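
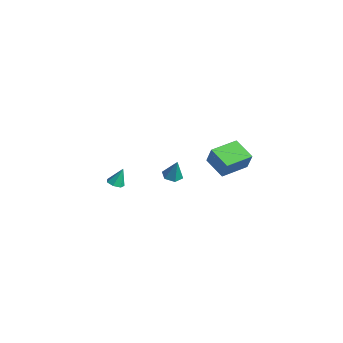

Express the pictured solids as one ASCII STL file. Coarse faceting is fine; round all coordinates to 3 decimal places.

solid 
facet normal -0.291 -0.076 -0.954
outer loop
vertex 2.104 -0.574 -0.398
vertex 1.526 -0.42 -0.234
vertex 1.932 0.022 -0.393
endloop
endfacet
facet normal 0.958 0.276 0.078
outer loop
vertex 2.104 -0.574 -0.398
vertex 1.932 0.022 -0.393
vertex 1.914 -0.32 1.034
endloop
endfacet
facet normal -0.291 -0.076 -0.954
outer loop
vertex 1.932 0.022 -0.393
vertex 1.526 -0.42 -0.234
vertex 1.354 0.175 -0.229
endloop
endfacet
facet normal 0.309 0.924 0.225
outer loop
vertex 1.932 0.022 -0.393
vertex 1.354 0.175 -0.229
vertex 1.914 -0.32 1.034
endloop
endfacet
facet normal -0.291 -0.076 -0.954
outer loop
vertex 1.354 0.175 -0.229
vertex 1.526 -0.42 -0.234
vertex 0.949 -0.266 -0.07
endloop
endfacet
facet normal -0.538 0.676 0.504
outer loop
vertex 1.354 0.175 -0.229
vertex 0.949 -0.266 -0.07
vertex 1.914 -0.32 1.034
endloop
endfacet
facet normal -0.291 -0.074 -0.954
outer loop
vertex 0.949 -0.266 -0.07
vertex 1.526 -0.42 -0.234
vertex 1.121 -0.862 -0.076
endloop
endfacet
facet normal -0.740 -0.220 0.636
outer loop
vertex 0.949 -0.266 -0.07
vertex 1.121 -0.862 -0.076
vertex 1.914 -0.32 1.034
endloop
endfacet
facet normal -0.290 -0.075 -0.954
outer loop
vertex 1.121 -0.862 -0.076
vertex 1.526 -0.42 -0.234
vertex 1.699 -1.015 -0.24
endloop
endfacet
facet normal -0.091 -0.868 0.489
outer loop
vertex 1.121 -0.862 -0.076
vertex 1.699 -1.015 -0.24
vertex 1.914 -0.32 1.034
endloop
endfacet
facet normal -0.291 -0.075 -0.954
outer loop
vertex 1.699 -1.015 -0.24
vertex 1.526 -0.42 -0.234
vertex 2.104 -0.574 -0.398
endloop
endfacet
facet normal 0.756 -0.619 0.210
outer loop
vertex 1.699 -1.015 -0.24
vertex 2.104 -0.574 -0.398
vertex 1.914 -0.32 1.034
endloop
endfacet
facet normal -0.048 -0.403 -0.914
outer loop
vertex 1.888 -4.25 0.344
vertex 1.493 -3.919 0.219
vertex 2.015 -3.848 0.16
endloop
endfacet
facet normal 0.904 -0.094 0.417
outer loop
vertex 1.888 -4.25 0.344
vertex 2.015 -3.848 0.16
vertex 1.547 -3.461 1.261
endloop
endfacet
facet normal -0.049 -0.402 -0.914
outer loop
vertex 2.015 -3.848 0.16
vertex 1.493 -3.919 0.219
vertex 1.749 -3.5 0.021
endloop
endfacet
facet normal 0.769 0.630 0.105
outer loop
vertex 2.015 -3.848 0.16
vertex 1.749 -3.5 0.021
vertex 1.547 -3.461 1.261
endloop
endfacet
facet normal -0.049 -0.402 -0.914
outer loop
vertex 1.749 -3.5 0.021
vertex 1.493 -3.919 0.219
vertex 1.29 -3.467 0.031
endloop
endfacet
facet normal 0.071 0.997 -0.020
outer loop
vertex 1.749 -3.5 0.021
vertex 1.29 -3.467 0.031
vertex 1.547 -3.461 1.261
endloop
endfacet
facet normal -0.046 -0.401 -0.915
outer loop
vertex 1.29 -3.467 0.031
vertex 1.493 -3.919 0.219
vertex 0.984 -3.776 0.182
endloop
endfacet
facet normal -0.670 0.730 0.136
outer loop
vertex 1.29 -3.467 0.031
vertex 0.984 -3.776 0.182
vertex 1.547 -3.461 1.261
endloop
endfacet
facet normal -0.046 -0.402 -0.914
outer loop
vertex 0.984 -3.776 0.182
vertex 1.493 -3.919 0.219
vertex 1.061 -4.192 0.361
endloop
endfacet
facet normal -0.890 0.031 0.455
outer loop
vertex 0.984 -3.776 0.182
vertex 1.061 -4.192 0.361
vertex 1.547 -3.461 1.261
endloop
endfacet
facet normal -0.047 -0.402 -0.915
outer loop
vertex 1.061 -4.192 0.361
vertex 1.493 -3.919 0.219
vertex 1.463 -4.403 0.433
endloop
endfacet
facet normal -0.427 -0.575 0.698
outer loop
vertex 1.061 -4.192 0.361
vertex 1.463 -4.403 0.433
vertex 1.547 -3.461 1.261
endloop
endfacet
facet normal -0.047 -0.401 -0.915
outer loop
vertex 1.463 -4.403 0.433
vertex 1.493 -3.919 0.219
vertex 1.888 -4.25 0.344
endloop
endfacet
facet normal 0.370 -0.632 0.681
outer loop
vertex 1.463 -4.403 0.433
vertex 1.888 -4.25 0.344
vertex 1.547 -3.461 1.261
endloop
endfacet
facet normal -0.909 -0.155 0.387
outer loop
vertex -0.089 2.921 -0.151
vertex -0.366 4.728 -0.079
vertex -0.582 2.892 -1.321
endloop
endfacet
facet normal 0.152 -0.988 -0.039
outer loop
vertex 0.826 3.132 -1.921
vertex -0.089 2.921 -0.151
vertex -0.582 2.892 -1.321
endloop
endfacet
facet normal -0.909 -0.155 0.388
outer loop
vertex -0.582 2.892 -1.321
vertex -0.366 4.728 -0.079
vertex -0.86 4.699 -1.248
endloop
endfacet
facet normal -0.389 -0.023 -0.921
outer loop
vertex -0.86 4.699 -1.248
vertex 0.826 3.132 -1.921
vertex -0.582 2.892 -1.321
endloop
endfacet
facet normal 0.389 0.023 0.921
outer loop
vertex -0.089 2.921 -0.151
vertex 1.042 4.968 -0.679
vertex -0.366 4.728 -0.079
endloop
endfacet
facet normal 0.151 -0.988 -0.039
outer loop
vertex 1.32 3.161 -0.752
vertex -0.089 2.921 -0.151
vertex 0.826 3.132 -1.921
endloop
endfacet
facet normal 0.389 0.023 0.921
outer loop
vertex 1.32 3.161 -0.752
vertex 1.042 4.968 -0.679
vertex -0.089 2.921 -0.151
endloop
endfacet
facet normal -0.152 0.988 0.040
outer loop
vertex -0.366 4.728 -0.079
vertex 1.042 4.968 -0.679
vertex -0.86 4.699 -1.248
endloop
endfacet
facet normal -0.389 -0.023 -0.921
outer loop
vertex 0.549 4.939 -1.849
vertex 0.826 3.132 -1.921
vertex -0.86 4.699 -1.248
endloop
endfacet
facet normal -0.151 0.988 0.039
outer loop
vertex -0.86 4.699 -1.248
vertex 1.042 4.968 -0.679
vertex 0.549 4.939 -1.849
endloop
endfacet
facet normal 0.909 0.155 -0.388
outer loop
vertex 0.549 4.939 -1.849
vertex 1.32 3.161 -0.752
vertex 0.826 3.132 -1.921
endloop
endfacet
facet normal 0.909 0.155 -0.387
outer loop
vertex 1.042 4.968 -0.679
vertex 1.32 3.161 -0.752
vertex 0.549 4.939 -1.849
endloop
endfacet

endsolid


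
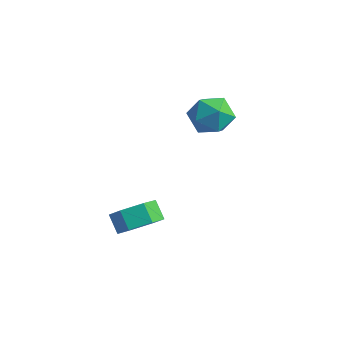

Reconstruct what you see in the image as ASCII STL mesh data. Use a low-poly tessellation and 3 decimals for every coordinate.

solid 
facet normal -0.982 0.093 -0.163
outer loop
vertex 0.918 2.859 2.74
vertex 0.717 2.01 3.467
vertex 0.756 3.081 3.842
endloop
endfacet
facet normal -0.650 0.720 -0.241
outer loop
vertex 0.918 2.859 2.74
vertex 0.756 3.081 3.842
vertex 1.571 3.625 3.268
endloop
endfacet
facet normal -0.154 0.646 -0.747
outer loop
vertex 0.918 2.859 2.74
vertex 1.571 3.625 3.268
vertex 2.035 2.89 2.537
endloop
endfacet
facet normal -0.178 -0.027 -0.984
outer loop
vertex 0.918 2.859 2.74
vertex 2.035 2.89 2.537
vertex 1.508 1.892 2.66
endloop
endfacet
facet normal -0.690 -0.370 -0.622
outer loop
vertex 0.918 2.859 2.74
vertex 1.508 1.892 2.66
vertex 0.717 2.01 3.467
endloop
endfacet
facet normal -0.319 0.871 0.373
outer loop
vertex 1.571 3.625 3.268
vertex 0.756 3.081 3.842
vertex 1.772 3.248 4.32
endloop
endfacet
facet normal -0.855 -0.143 0.498
outer loop
vertex 0.756 3.081 3.842
vertex 0.717 2.01 3.467
vertex 1.245 2.25 4.443
endloop
endfacet
facet normal -0.384 -0.890 -0.246
outer loop
vertex 0.717 2.01 3.467
vertex 1.508 1.892 2.66
vertex 1.709 1.515 3.712
endloop
endfacet
facet normal 0.446 -0.337 -0.829
outer loop
vertex 1.508 1.892 2.66
vertex 2.035 2.89 2.537
vertex 2.524 2.059 3.138
endloop
endfacet
facet normal 0.485 0.751 -0.447
outer loop
vertex 2.035 2.89 2.537
vertex 1.571 3.625 3.268
vertex 2.563 3.13 3.513
endloop
endfacet
facet normal 0.178 0.027 0.984
outer loop
vertex 2.362 2.281 4.24
vertex 1.772 3.248 4.32
vertex 1.245 2.25 4.443
endloop
endfacet
facet normal 0.154 -0.646 0.747
outer loop
vertex 2.362 2.281 4.24
vertex 1.245 2.25 4.443
vertex 1.709 1.515 3.712
endloop
endfacet
facet normal 0.650 -0.720 0.241
outer loop
vertex 2.362 2.281 4.24
vertex 1.709 1.515 3.712
vertex 2.524 2.059 3.138
endloop
endfacet
facet normal 0.982 -0.093 0.163
outer loop
vertex 2.362 2.281 4.24
vertex 2.524 2.059 3.138
vertex 2.563 3.13 3.513
endloop
endfacet
facet normal 0.690 0.370 0.622
outer loop
vertex 2.362 2.281 4.24
vertex 2.563 3.13 3.513
vertex 1.772 3.248 4.32
endloop
endfacet
facet normal -0.446 0.337 0.829
outer loop
vertex 1.245 2.25 4.443
vertex 1.772 3.248 4.32
vertex 0.756 3.081 3.842
endloop
endfacet
facet normal -0.485 -0.751 0.447
outer loop
vertex 1.709 1.515 3.712
vertex 1.245 2.25 4.443
vertex 0.717 2.01 3.467
endloop
endfacet
facet normal 0.319 -0.871 -0.373
outer loop
vertex 2.524 2.059 3.138
vertex 1.709 1.515 3.712
vertex 1.508 1.892 2.66
endloop
endfacet
facet normal 0.855 0.143 -0.498
outer loop
vertex 2.563 3.13 3.513
vertex 2.524 2.059 3.138
vertex 2.035 2.89 2.537
endloop
endfacet
facet normal 0.384 0.890 0.246
outer loop
vertex 1.772 3.248 4.32
vertex 2.563 3.13 3.513
vertex 1.571 3.625 3.268
endloop
endfacet
facet normal 0.676 -0.202 -0.709
outer loop
vertex 2.912 -1.713 -0.196
vertex 2.368 -2.554 -0.475
vertex 2.172 -1.636 -0.923
endloop
endfacet
facet normal 0.194 0.977 -0.094
outer loop
vertex 2.912 -1.713 -0.196
vertex 2.172 -1.636 -0.923
vertex 2.217 -1.505 0.535
endloop
endfacet
facet normal 0.194 0.977 -0.094
outer loop
vertex 2.217 -1.505 0.535
vertex 2.172 -1.636 -0.923
vertex 1.477 -1.428 -0.192
endloop
endfacet
facet normal -0.676 0.202 0.709
outer loop
vertex 2.217 -1.505 0.535
vertex 1.477 -1.428 -0.192
vertex 1.672 -2.346 0.255
endloop
endfacet
facet normal 0.675 -0.202 -0.709
outer loop
vertex 2.172 -1.636 -0.923
vertex 2.368 -2.554 -0.475
vertex 1.628 -2.476 -1.202
endloop
endfacet
facet normal -0.520 0.553 -0.651
outer loop
vertex 2.172 -1.636 -0.923
vertex 1.628 -2.476 -1.202
vertex 1.477 -1.428 -0.192
endloop
endfacet
facet normal -0.520 0.553 -0.651
outer loop
vertex 1.477 -1.428 -0.192
vertex 1.628 -2.476 -1.202
vertex 0.932 -2.269 -0.471
endloop
endfacet
facet normal -0.675 0.202 0.710
outer loop
vertex 1.477 -1.428 -0.192
vertex 0.932 -2.269 -0.471
vertex 1.672 -2.346 0.255
endloop
endfacet
facet normal 0.676 -0.202 -0.709
outer loop
vertex 1.628 -2.476 -1.202
vertex 2.368 -2.554 -0.475
vertex 1.823 -3.395 -0.755
endloop
endfacet
facet normal -0.713 -0.423 -0.559
outer loop
vertex 1.628 -2.476 -1.202
vertex 1.823 -3.395 -0.755
vertex 0.932 -2.269 -0.471
endloop
endfacet
facet normal -0.714 -0.424 -0.558
outer loop
vertex 0.932 -2.269 -0.471
vertex 1.823 -3.395 -0.755
vertex 1.128 -3.187 -0.024
endloop
endfacet
facet normal -0.675 0.201 0.710
outer loop
vertex 0.932 -2.269 -0.471
vertex 1.128 -3.187 -0.024
vertex 1.672 -2.346 0.255
endloop
endfacet
facet normal 0.676 -0.202 -0.709
outer loop
vertex 1.823 -3.395 -0.755
vertex 2.368 -2.554 -0.475
vertex 2.563 -3.472 -0.028
endloop
endfacet
facet normal -0.194 -0.977 0.094
outer loop
vertex 1.823 -3.395 -0.755
vertex 2.563 -3.472 -0.028
vertex 1.128 -3.187 -0.024
endloop
endfacet
facet normal -0.194 -0.977 0.094
outer loop
vertex 1.128 -3.187 -0.024
vertex 2.563 -3.472 -0.028
vertex 1.868 -3.264 0.703
endloop
endfacet
facet normal -0.676 0.202 0.709
outer loop
vertex 1.128 -3.187 -0.024
vertex 1.868 -3.264 0.703
vertex 1.672 -2.346 0.255
endloop
endfacet
facet normal 0.675 -0.202 -0.710
outer loop
vertex 2.563 -3.472 -0.028
vertex 2.368 -2.554 -0.475
vertex 3.108 -2.631 0.251
endloop
endfacet
facet normal 0.520 -0.553 0.651
outer loop
vertex 2.563 -3.472 -0.028
vertex 3.108 -2.631 0.251
vertex 1.868 -3.264 0.703
endloop
endfacet
facet normal 0.520 -0.553 0.651
outer loop
vertex 1.868 -3.264 0.703
vertex 3.108 -2.631 0.251
vertex 2.412 -2.424 0.982
endloop
endfacet
facet normal -0.675 0.202 0.709
outer loop
vertex 1.868 -3.264 0.703
vertex 2.412 -2.424 0.982
vertex 1.672 -2.346 0.255
endloop
endfacet
facet normal 0.675 -0.201 -0.710
outer loop
vertex 3.108 -2.631 0.251
vertex 2.368 -2.554 -0.475
vertex 2.912 -1.713 -0.196
endloop
endfacet
facet normal 0.713 0.424 0.559
outer loop
vertex 3.108 -2.631 0.251
vertex 2.912 -1.713 -0.196
vertex 2.412 -2.424 0.982
endloop
endfacet
facet normal 0.714 0.423 0.558
outer loop
vertex 2.412 -2.424 0.982
vertex 2.912 -1.713 -0.196
vertex 2.217 -1.505 0.535
endloop
endfacet
facet normal -0.676 0.202 0.709
outer loop
vertex 2.412 -2.424 0.982
vertex 2.217 -1.505 0.535
vertex 1.672 -2.346 0.255
endloop
endfacet

endsolid


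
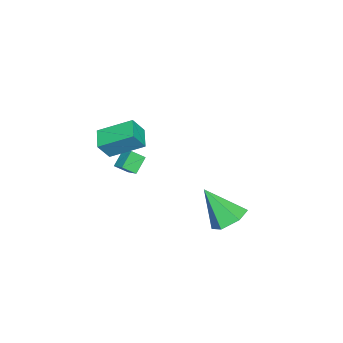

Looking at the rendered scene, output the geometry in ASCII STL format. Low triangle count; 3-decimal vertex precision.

solid 
facet normal 0.083 0.610 -0.788
outer loop
vertex 4.652 4.08 -1.408
vertex 4.08 3.452 -1.955
vertex 3.649 4.196 -1.424
endloop
endfacet
facet normal 0.044 0.499 0.866
outer loop
vertex 4.652 4.08 -1.408
vertex 3.649 4.196 -1.424
vertex 3.9 2.128 -0.245
endloop
endfacet
facet normal 0.083 0.610 -0.788
outer loop
vertex 3.649 4.196 -1.424
vertex 4.08 3.452 -1.955
vertex 3.077 3.568 -1.971
endloop
endfacet
facet normal -0.792 0.227 0.567
outer loop
vertex 3.649 4.196 -1.424
vertex 3.077 3.568 -1.971
vertex 3.9 2.128 -0.245
endloop
endfacet
facet normal 0.083 0.610 -0.788
outer loop
vertex 3.077 3.568 -1.971
vertex 4.08 3.452 -1.955
vertex 3.508 2.824 -2.501
endloop
endfacet
facet normal -0.866 -0.499 -0.004
outer loop
vertex 3.077 3.568 -1.971
vertex 3.508 2.824 -2.501
vertex 3.9 2.128 -0.245
endloop
endfacet
facet normal 0.082 0.610 -0.788
outer loop
vertex 3.508 2.824 -2.501
vertex 4.08 3.452 -1.955
vertex 4.512 2.709 -2.485
endloop
endfacet
facet normal -0.105 -0.955 -0.276
outer loop
vertex 3.508 2.824 -2.501
vertex 4.512 2.709 -2.485
vertex 3.9 2.128 -0.245
endloop
endfacet
facet normal 0.083 0.610 -0.788
outer loop
vertex 4.512 2.709 -2.485
vertex 4.08 3.452 -1.955
vertex 5.083 3.337 -1.938
endloop
endfacet
facet normal 0.730 -0.683 0.022
outer loop
vertex 4.512 2.709 -2.485
vertex 5.083 3.337 -1.938
vertex 3.9 2.128 -0.245
endloop
endfacet
facet normal 0.083 0.610 -0.788
outer loop
vertex 5.083 3.337 -1.938
vertex 4.08 3.452 -1.955
vertex 4.652 4.08 -1.408
endloop
endfacet
facet normal 0.804 0.043 0.593
outer loop
vertex 5.083 3.337 -1.938
vertex 4.652 4.08 -1.408
vertex 3.9 2.128 -0.245
endloop
endfacet
facet normal -0.437 0.349 -0.829
outer loop
vertex 1.619 -3.395 0.436
vertex 1.279 -1.686 1.335
vertex 2.669 -2.985 0.055
endloop
endfacet
facet normal 0.174 -0.871 -0.459
outer loop
vertex 3.181 -3.394 1.025
vertex 1.619 -3.395 0.436
vertex 2.669 -2.985 0.055
endloop
endfacet
facet normal -0.437 0.349 -0.829
outer loop
vertex 2.669 -2.985 0.055
vertex 1.279 -1.686 1.335
vertex 2.329 -1.277 0.954
endloop
endfacet
facet normal 0.882 0.344 -0.321
outer loop
vertex 2.329 -1.277 0.954
vertex 3.181 -3.394 1.025
vertex 2.669 -2.985 0.055
endloop
endfacet
facet normal -0.882 -0.344 0.321
outer loop
vertex 1.619 -3.395 0.436
vertex 1.791 -2.095 2.305
vertex 1.279 -1.686 1.335
endloop
endfacet
facet normal 0.173 -0.872 -0.458
outer loop
vertex 2.131 -3.803 1.406
vertex 1.619 -3.395 0.436
vertex 3.181 -3.394 1.025
endloop
endfacet
facet normal -0.882 -0.344 0.321
outer loop
vertex 2.131 -3.803 1.406
vertex 1.791 -2.095 2.305
vertex 1.619 -3.395 0.436
endloop
endfacet
facet normal -0.173 0.872 0.459
outer loop
vertex 1.279 -1.686 1.335
vertex 1.791 -2.095 2.305
vertex 2.329 -1.277 0.954
endloop
endfacet
facet normal 0.882 0.344 -0.321
outer loop
vertex 2.841 -1.685 1.924
vertex 3.181 -3.394 1.025
vertex 2.329 -1.277 0.954
endloop
endfacet
facet normal -0.174 0.872 0.458
outer loop
vertex 2.329 -1.277 0.954
vertex 1.791 -2.095 2.305
vertex 2.841 -1.685 1.924
endloop
endfacet
facet normal 0.437 -0.349 0.829
outer loop
vertex 2.841 -1.685 1.924
vertex 2.131 -3.803 1.406
vertex 3.181 -3.394 1.025
endloop
endfacet
facet normal 0.437 -0.349 0.829
outer loop
vertex 1.791 -2.095 2.305
vertex 2.131 -3.803 1.406
vertex 2.841 -1.685 1.924
endloop
endfacet
facet normal -0.579 -0.685 -0.442
outer loop
vertex 0.348 -3.627 -2.392
vertex -0.449 -3.413 -1.679
vertex 0.027 -3.003 -2.939
endloop
endfacet
facet normal 0.731 -0.197 -0.654
outer loop
vertex 0.549 -2.387 -2.541
vertex 0.348 -3.627 -2.392
vertex 0.027 -3.003 -2.939
endloop
endfacet
facet normal -0.579 -0.685 -0.442
outer loop
vertex 0.027 -3.003 -2.939
vertex -0.449 -3.413 -1.679
vertex -0.77 -2.789 -2.226
endloop
endfacet
facet normal -0.361 0.702 -0.614
outer loop
vertex -0.77 -2.789 -2.226
vertex 0.549 -2.387 -2.541
vertex 0.027 -3.003 -2.939
endloop
endfacet
facet normal 0.361 -0.702 0.614
outer loop
vertex 0.348 -3.627 -2.392
vertex 0.073 -2.797 -1.281
vertex -0.449 -3.413 -1.679
endloop
endfacet
facet normal 0.731 -0.197 -0.654
outer loop
vertex 0.87 -3.011 -1.994
vertex 0.348 -3.627 -2.392
vertex 0.549 -2.387 -2.541
endloop
endfacet
facet normal 0.361 -0.702 0.614
outer loop
vertex 0.87 -3.011 -1.994
vertex 0.073 -2.797 -1.281
vertex 0.348 -3.627 -2.392
endloop
endfacet
facet normal -0.731 0.197 0.654
outer loop
vertex -0.449 -3.413 -1.679
vertex 0.073 -2.797 -1.281
vertex -0.77 -2.789 -2.226
endloop
endfacet
facet normal -0.361 0.702 -0.614
outer loop
vertex -0.248 -2.173 -1.828
vertex 0.549 -2.387 -2.541
vertex -0.77 -2.789 -2.226
endloop
endfacet
facet normal -0.731 0.197 0.654
outer loop
vertex -0.77 -2.789 -2.226
vertex 0.073 -2.797 -1.281
vertex -0.248 -2.173 -1.828
endloop
endfacet
facet normal 0.579 0.685 0.442
outer loop
vertex -0.248 -2.173 -1.828
vertex 0.87 -3.011 -1.994
vertex 0.549 -2.387 -2.541
endloop
endfacet
facet normal 0.579 0.685 0.442
outer loop
vertex 0.073 -2.797 -1.281
vertex 0.87 -3.011 -1.994
vertex -0.248 -2.173 -1.828
endloop
endfacet

endsolid


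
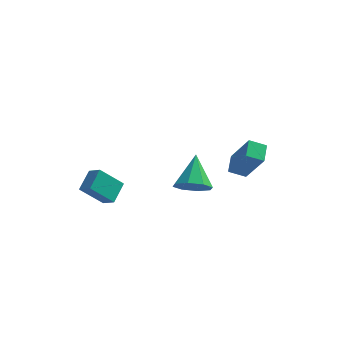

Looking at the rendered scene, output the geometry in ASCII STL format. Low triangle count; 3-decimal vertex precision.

solid 
facet normal -0.755 0.444 -0.483
outer loop
vertex -3.537 -2.894 0.954
vertex -3.327 -1.818 1.615
vertex -2.495 -2.384 -0.206
endloop
endfacet
facet normal -0.164 -0.840 -0.517
outer loop
vertex -1.853 -2.762 0.205
vertex -3.537 -2.894 0.954
vertex -2.495 -2.384 -0.206
endloop
endfacet
facet normal -0.754 0.445 -0.483
outer loop
vertex -2.495 -2.384 -0.206
vertex -3.327 -1.818 1.615
vertex -2.285 -1.309 0.456
endloop
endfacet
facet normal 0.636 0.311 -0.707
outer loop
vertex -2.285 -1.309 0.456
vertex -1.853 -2.762 0.205
vertex -2.495 -2.384 -0.206
endloop
endfacet
facet normal -0.635 -0.310 0.707
outer loop
vertex -3.537 -2.894 0.954
vertex -2.685 -2.196 2.026
vertex -3.327 -1.818 1.615
endloop
endfacet
facet normal -0.164 -0.841 -0.516
outer loop
vertex -2.895 -3.271 1.364
vertex -3.537 -2.894 0.954
vertex -1.853 -2.762 0.205
endloop
endfacet
facet normal -0.635 -0.312 0.707
outer loop
vertex -2.895 -3.271 1.364
vertex -2.685 -2.196 2.026
vertex -3.537 -2.894 0.954
endloop
endfacet
facet normal 0.164 0.840 0.517
outer loop
vertex -3.327 -1.818 1.615
vertex -2.685 -2.196 2.026
vertex -2.285 -1.309 0.456
endloop
endfacet
facet normal 0.634 0.311 -0.708
outer loop
vertex -1.643 -1.686 0.866
vertex -1.853 -2.762 0.205
vertex -2.285 -1.309 0.456
endloop
endfacet
facet normal 0.164 0.840 0.517
outer loop
vertex -2.285 -1.309 0.456
vertex -2.685 -2.196 2.026
vertex -1.643 -1.686 0.866
endloop
endfacet
facet normal 0.754 -0.444 0.483
outer loop
vertex -1.643 -1.686 0.866
vertex -2.895 -3.271 1.364
vertex -1.853 -2.762 0.205
endloop
endfacet
facet normal 0.755 -0.445 0.482
outer loop
vertex -2.685 -2.196 2.026
vertex -2.895 -3.271 1.364
vertex -1.643 -1.686 0.866
endloop
endfacet
facet normal -0.473 0.335 -0.815
outer loop
vertex 2.689 3.045 0.486
vertex 3.551 3.283 0.084
vertex 2.758 2.007 0.019
endloop
endfacet
facet normal -0.879 -0.243 0.410
outer loop
vertex 3.789 1.277 1.796
vertex 2.689 3.045 0.486
vertex 2.758 2.007 0.019
endloop
endfacet
facet normal -0.473 0.335 -0.815
outer loop
vertex 2.758 2.007 0.019
vertex 3.551 3.283 0.084
vertex 3.62 2.245 -0.383
endloop
endfacet
facet normal 0.061 -0.910 -0.409
outer loop
vertex 3.62 2.245 -0.383
vertex 3.789 1.277 1.796
vertex 2.758 2.007 0.019
endloop
endfacet
facet normal -0.061 0.910 0.409
outer loop
vertex 2.689 3.045 0.486
vertex 4.582 2.553 1.861
vertex 3.551 3.283 0.084
endloop
endfacet
facet normal -0.879 -0.243 0.410
outer loop
vertex 3.72 2.315 2.263
vertex 2.689 3.045 0.486
vertex 3.789 1.277 1.796
endloop
endfacet
facet normal -0.061 0.910 0.409
outer loop
vertex 3.72 2.315 2.263
vertex 4.582 2.553 1.861
vertex 2.689 3.045 0.486
endloop
endfacet
facet normal 0.879 0.243 -0.410
outer loop
vertex 3.551 3.283 0.084
vertex 4.582 2.553 1.861
vertex 3.62 2.245 -0.383
endloop
endfacet
facet normal 0.061 -0.910 -0.409
outer loop
vertex 4.651 1.515 1.394
vertex 3.789 1.277 1.796
vertex 3.62 2.245 -0.383
endloop
endfacet
facet normal 0.879 0.243 -0.410
outer loop
vertex 3.62 2.245 -0.383
vertex 4.582 2.553 1.861
vertex 4.651 1.515 1.394
endloop
endfacet
facet normal 0.473 -0.335 0.815
outer loop
vertex 4.651 1.515 1.394
vertex 3.72 2.315 2.263
vertex 3.789 1.277 1.796
endloop
endfacet
facet normal 0.473 -0.335 0.815
outer loop
vertex 4.582 2.553 1.861
vertex 3.72 2.315 2.263
vertex 4.651 1.515 1.394
endloop
endfacet
facet normal 0.081 -0.725 -0.684
outer loop
vertex 2.553 -2.929 2.237
vertex 1.93 -2.448 1.653
vertex 2.902 -2.454 1.774
endloop
endfacet
facet normal 0.768 0.057 0.638
outer loop
vertex 2.553 -2.929 2.237
vertex 2.902 -2.454 1.774
vertex 1.77 -1.012 3.007
endloop
endfacet
facet normal 0.081 -0.725 -0.684
outer loop
vertex 2.902 -2.454 1.774
vertex 1.93 -2.448 1.653
vertex 2.682 -1.975 1.24
endloop
endfacet
facet normal 0.833 0.536 0.138
outer loop
vertex 2.902 -2.454 1.774
vertex 2.682 -1.975 1.24
vertex 1.77 -1.012 3.007
endloop
endfacet
facet normal 0.081 -0.726 -0.683
outer loop
vertex 2.682 -1.975 1.24
vertex 1.93 -2.448 1.653
vertex 2.021 -1.774 0.948
endloop
endfacet
facet normal 0.390 0.878 -0.277
outer loop
vertex 2.682 -1.975 1.24
vertex 2.021 -1.774 0.948
vertex 1.77 -1.012 3.007
endloop
endfacet
facet normal 0.079 -0.726 -0.683
outer loop
vertex 2.021 -1.774 0.948
vertex 1.93 -2.448 1.653
vertex 1.306 -1.967 1.07
endloop
endfacet
facet normal -0.300 0.882 -0.363
outer loop
vertex 2.021 -1.774 0.948
vertex 1.306 -1.967 1.07
vertex 1.77 -1.012 3.007
endloop
endfacet
facet normal 0.081 -0.725 -0.684
outer loop
vertex 1.306 -1.967 1.07
vertex 1.93 -2.448 1.653
vertex 0.957 -2.443 1.533
endloop
endfacet
facet normal -0.835 0.545 -0.069
outer loop
vertex 1.306 -1.967 1.07
vertex 0.957 -2.443 1.533
vertex 1.77 -1.012 3.007
endloop
endfacet
facet normal 0.081 -0.726 -0.683
outer loop
vertex 0.957 -2.443 1.533
vertex 1.93 -2.448 1.653
vertex 1.178 -2.921 2.067
endloop
endfacet
facet normal -0.900 0.066 0.432
outer loop
vertex 0.957 -2.443 1.533
vertex 1.178 -2.921 2.067
vertex 1.77 -1.012 3.007
endloop
endfacet
facet normal 0.080 -0.725 -0.684
outer loop
vertex 1.178 -2.921 2.067
vertex 1.93 -2.448 1.653
vertex 1.839 -3.123 2.358
endloop
endfacet
facet normal -0.457 -0.275 0.846
outer loop
vertex 1.178 -2.921 2.067
vertex 1.839 -3.123 2.358
vertex 1.77 -1.012 3.007
endloop
endfacet
facet normal 0.081 -0.725 -0.684
outer loop
vertex 1.839 -3.123 2.358
vertex 1.93 -2.448 1.653
vertex 2.553 -2.929 2.237
endloop
endfacet
facet normal 0.234 -0.279 0.932
outer loop
vertex 1.839 -3.123 2.358
vertex 2.553 -2.929 2.237
vertex 1.77 -1.012 3.007
endloop
endfacet

endsolid


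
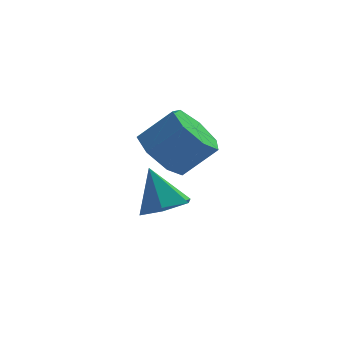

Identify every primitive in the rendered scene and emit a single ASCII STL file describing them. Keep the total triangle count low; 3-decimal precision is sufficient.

solid 
facet normal 0.245 -0.431 -0.869
outer loop
vertex 4.148 -2.169 -3.722
vertex 3.32 -2.486 -3.798
vertex 3.524 -1.688 -4.136
endloop
endfacet
facet normal 0.493 0.839 0.232
outer loop
vertex 4.148 -2.169 -3.722
vertex 3.524 -1.688 -4.136
vertex 2.94 -1.814 -2.442
endloop
endfacet
facet normal 0.244 -0.430 -0.869
outer loop
vertex 3.524 -1.688 -4.136
vertex 3.32 -2.486 -3.798
vertex 2.696 -2.005 -4.211
endloop
endfacet
facet normal -0.353 0.934 -0.052
outer loop
vertex 3.524 -1.688 -4.136
vertex 2.696 -2.005 -4.211
vertex 2.94 -1.814 -2.442
endloop
endfacet
facet normal 0.243 -0.431 -0.869
outer loop
vertex 2.696 -2.005 -4.211
vertex 3.32 -2.486 -3.798
vertex 2.492 -2.802 -3.873
endloop
endfacet
facet normal -0.953 0.286 0.100
outer loop
vertex 2.696 -2.005 -4.211
vertex 2.492 -2.802 -3.873
vertex 2.94 -1.814 -2.442
endloop
endfacet
facet normal 0.243 -0.431 -0.869
outer loop
vertex 2.492 -2.802 -3.873
vertex 3.32 -2.486 -3.798
vertex 3.116 -3.283 -3.46
endloop
endfacet
facet normal -0.708 -0.457 0.538
outer loop
vertex 2.492 -2.802 -3.873
vertex 3.116 -3.283 -3.46
vertex 2.94 -1.814 -2.442
endloop
endfacet
facet normal 0.243 -0.431 -0.869
outer loop
vertex 3.116 -3.283 -3.46
vertex 3.32 -2.486 -3.798
vertex 3.944 -2.967 -3.385
endloop
endfacet
facet normal 0.137 -0.553 0.822
outer loop
vertex 3.116 -3.283 -3.46
vertex 3.944 -2.967 -3.385
vertex 2.94 -1.814 -2.442
endloop
endfacet
facet normal 0.244 -0.430 -0.869
outer loop
vertex 3.944 -2.967 -3.385
vertex 3.32 -2.486 -3.798
vertex 4.148 -2.169 -3.722
endloop
endfacet
facet normal 0.737 0.094 0.669
outer loop
vertex 3.944 -2.967 -3.385
vertex 4.148 -2.169 -3.722
vertex 2.94 -1.814 -2.442
endloop
endfacet
facet normal -0.730 0.023 -0.683
outer loop
vertex 3.58 -3.92 -1.583
vertex 3.035 -3.353 -0.982
vertex 3.688 -3.072 -1.67
endloop
endfacet
facet normal 0.672 -0.160 -0.723
outer loop
vertex 3.58 -3.92 -1.583
vertex 3.688 -3.072 -1.67
vertex 4.63 -3.954 -0.6
endloop
endfacet
facet normal 0.671 -0.161 -0.723
outer loop
vertex 4.63 -3.954 -0.6
vertex 3.688 -3.072 -1.67
vertex 4.739 -3.106 -0.687
endloop
endfacet
facet normal 0.730 -0.024 0.683
outer loop
vertex 4.63 -3.954 -0.6
vertex 4.739 -3.106 -0.687
vertex 4.085 -3.387 0.002
endloop
endfacet
facet normal -0.730 0.023 -0.683
outer loop
vertex 3.688 -3.072 -1.67
vertex 3.035 -3.353 -0.982
vertex 3.305 -2.436 -1.239
endloop
endfacet
facet normal 0.518 0.671 -0.530
outer loop
vertex 3.688 -3.072 -1.67
vertex 3.305 -2.436 -1.239
vertex 4.739 -3.106 -0.687
endloop
endfacet
facet normal 0.518 0.672 -0.529
outer loop
vertex 4.739 -3.106 -0.687
vertex 3.305 -2.436 -1.239
vertex 4.355 -2.47 -0.255
endloop
endfacet
facet normal 0.730 -0.023 0.683
outer loop
vertex 4.739 -3.106 -0.687
vertex 4.355 -2.47 -0.255
vertex 4.085 -3.387 0.002
endloop
endfacet
facet normal -0.730 0.023 -0.683
outer loop
vertex 3.305 -2.436 -1.239
vertex 3.035 -3.353 -0.982
vertex 2.718 -2.49 -0.614
endloop
endfacet
facet normal -0.026 0.998 0.062
outer loop
vertex 3.305 -2.436 -1.239
vertex 2.718 -2.49 -0.614
vertex 4.355 -2.47 -0.255
endloop
endfacet
facet normal -0.026 0.998 0.062
outer loop
vertex 4.355 -2.47 -0.255
vertex 2.718 -2.49 -0.614
vertex 3.769 -2.524 0.37
endloop
endfacet
facet normal 0.730 -0.024 0.683
outer loop
vertex 4.355 -2.47 -0.255
vertex 3.769 -2.524 0.37
vertex 4.085 -3.387 0.002
endloop
endfacet
facet normal -0.729 0.024 -0.684
outer loop
vertex 2.718 -2.49 -0.614
vertex 3.035 -3.353 -0.982
vertex 2.369 -3.195 -0.266
endloop
endfacet
facet normal -0.550 0.572 0.608
outer loop
vertex 2.718 -2.49 -0.614
vertex 2.369 -3.195 -0.266
vertex 3.769 -2.524 0.37
endloop
endfacet
facet normal -0.550 0.573 0.607
outer loop
vertex 3.769 -2.524 0.37
vertex 2.369 -3.195 -0.266
vertex 3.42 -3.228 0.718
endloop
endfacet
facet normal 0.730 -0.024 0.683
outer loop
vertex 3.769 -2.524 0.37
vertex 3.42 -3.228 0.718
vertex 4.085 -3.387 0.002
endloop
endfacet
facet normal -0.729 0.023 -0.684
outer loop
vertex 2.369 -3.195 -0.266
vertex 3.035 -3.353 -0.982
vertex 2.522 -4.018 -0.457
endloop
endfacet
facet normal -0.660 -0.284 0.695
outer loop
vertex 2.369 -3.195 -0.266
vertex 2.522 -4.018 -0.457
vertex 3.42 -3.228 0.718
endloop
endfacet
facet normal -0.660 -0.284 0.695
outer loop
vertex 3.42 -3.228 0.718
vertex 2.522 -4.018 -0.457
vertex 3.573 -4.052 0.527
endloop
endfacet
facet normal 0.730 -0.023 0.683
outer loop
vertex 3.42 -3.228 0.718
vertex 3.573 -4.052 0.527
vertex 4.085 -3.387 0.002
endloop
endfacet
facet normal -0.730 0.024 -0.683
outer loop
vertex 2.522 -4.018 -0.457
vertex 3.035 -3.353 -0.982
vertex 3.061 -4.341 -1.044
endloop
endfacet
facet normal -0.273 -0.926 0.259
outer loop
vertex 2.522 -4.018 -0.457
vertex 3.061 -4.341 -1.044
vertex 3.573 -4.052 0.527
endloop
endfacet
facet normal -0.273 -0.926 0.259
outer loop
vertex 3.573 -4.052 0.527
vertex 3.061 -4.341 -1.044
vertex 4.111 -4.375 -0.06
endloop
endfacet
facet normal 0.730 -0.024 0.683
outer loop
vertex 3.573 -4.052 0.527
vertex 4.111 -4.375 -0.06
vertex 4.085 -3.387 0.002
endloop
endfacet
facet normal -0.729 0.024 -0.684
outer loop
vertex 3.061 -4.341 -1.044
vertex 3.035 -3.353 -0.982
vertex 3.58 -3.92 -1.583
endloop
endfacet
facet normal 0.320 -0.871 -0.372
outer loop
vertex 3.061 -4.341 -1.044
vertex 3.58 -3.92 -1.583
vertex 4.111 -4.375 -0.06
endloop
endfacet
facet normal 0.320 -0.871 -0.372
outer loop
vertex 4.111 -4.375 -0.06
vertex 3.58 -3.92 -1.583
vertex 4.63 -3.954 -0.6
endloop
endfacet
facet normal 0.730 -0.024 0.683
outer loop
vertex 4.111 -4.375 -0.06
vertex 4.63 -3.954 -0.6
vertex 4.085 -3.387 0.002
endloop
endfacet

endsolid


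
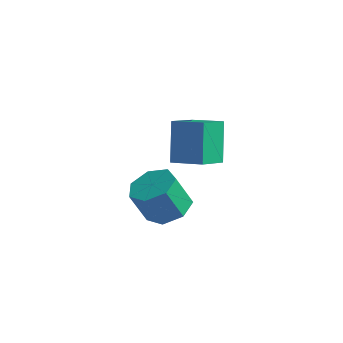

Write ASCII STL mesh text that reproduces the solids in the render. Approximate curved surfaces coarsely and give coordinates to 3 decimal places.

solid 
facet normal 0.322 0.258 -0.911
outer loop
vertex -0.036 3.453 -2.788
vertex -0.871 2.965 -3.221
vertex -0.785 3.973 -2.905
endloop
endfacet
facet normal 0.483 0.783 0.392
outer loop
vertex -0.036 3.453 -2.788
vertex -0.785 3.973 -2.905
vertex -0.574 3.023 -1.266
endloop
endfacet
facet normal 0.482 0.783 0.392
outer loop
vertex -0.574 3.023 -1.266
vertex -0.785 3.973 -2.905
vertex -1.323 3.543 -1.384
endloop
endfacet
facet normal -0.322 -0.257 0.911
outer loop
vertex -0.574 3.023 -1.266
vertex -1.323 3.543 -1.384
vertex -1.409 2.535 -1.699
endloop
endfacet
facet normal 0.322 0.258 -0.911
outer loop
vertex -0.785 3.973 -2.905
vertex -0.871 2.965 -3.221
vertex -1.6 3.734 -3.261
endloop
endfacet
facet normal -0.336 0.931 0.144
outer loop
vertex -0.785 3.973 -2.905
vertex -1.6 3.734 -3.261
vertex -1.323 3.543 -1.384
endloop
endfacet
facet normal -0.336 0.931 0.144
outer loop
vertex -1.323 3.543 -1.384
vertex -1.6 3.734 -3.261
vertex -2.137 3.304 -1.739
endloop
endfacet
facet normal -0.322 -0.257 0.911
outer loop
vertex -1.323 3.543 -1.384
vertex -2.137 3.304 -1.739
vertex -1.409 2.535 -1.699
endloop
endfacet
facet normal 0.322 0.258 -0.911
outer loop
vertex -1.6 3.734 -3.261
vertex -0.871 2.965 -3.221
vertex -1.865 2.916 -3.586
endloop
endfacet
facet normal -0.902 0.376 -0.212
outer loop
vertex -1.6 3.734 -3.261
vertex -1.865 2.916 -3.586
vertex -2.137 3.304 -1.739
endloop
endfacet
facet normal -0.901 0.377 -0.212
outer loop
vertex -2.137 3.304 -1.739
vertex -1.865 2.916 -3.586
vertex -2.403 2.486 -2.064
endloop
endfacet
facet normal -0.322 -0.257 0.911
outer loop
vertex -2.137 3.304 -1.739
vertex -2.403 2.486 -2.064
vertex -1.409 2.535 -1.699
endloop
endfacet
facet normal 0.322 0.257 -0.911
outer loop
vertex -1.865 2.916 -3.586
vertex -0.871 2.965 -3.221
vertex -1.382 2.135 -3.636
endloop
endfacet
facet normal -0.788 -0.461 -0.409
outer loop
vertex -1.865 2.916 -3.586
vertex -1.382 2.135 -3.636
vertex -2.403 2.486 -2.064
endloop
endfacet
facet normal -0.788 -0.460 -0.409
outer loop
vertex -2.403 2.486 -2.064
vertex -1.382 2.135 -3.636
vertex -1.92 1.704 -2.115
endloop
endfacet
facet normal -0.322 -0.258 0.911
outer loop
vertex -2.403 2.486 -2.064
vertex -1.92 1.704 -2.115
vertex -1.409 2.535 -1.699
endloop
endfacet
facet normal 0.322 0.258 -0.911
outer loop
vertex -1.382 2.135 -3.636
vertex -0.871 2.965 -3.221
vertex -0.515 1.979 -3.374
endloop
endfacet
facet normal -0.081 -0.951 -0.298
outer loop
vertex -1.382 2.135 -3.636
vertex -0.515 1.979 -3.374
vertex -1.92 1.704 -2.115
endloop
endfacet
facet normal -0.081 -0.951 -0.298
outer loop
vertex -1.92 1.704 -2.115
vertex -0.515 1.979 -3.374
vertex -1.052 1.548 -1.852
endloop
endfacet
facet normal -0.322 -0.258 0.911
outer loop
vertex -1.92 1.704 -2.115
vertex -1.052 1.548 -1.852
vertex -1.409 2.535 -1.699
endloop
endfacet
facet normal 0.322 0.258 -0.911
outer loop
vertex -0.515 1.979 -3.374
vertex -0.871 2.965 -3.221
vertex 0.085 2.566 -2.996
endloop
endfacet
facet normal 0.687 -0.726 0.037
outer loop
vertex -0.515 1.979 -3.374
vertex 0.085 2.566 -2.996
vertex -1.052 1.548 -1.852
endloop
endfacet
facet normal 0.687 -0.725 0.038
outer loop
vertex -1.052 1.548 -1.852
vertex 0.085 2.566 -2.996
vertex -0.453 2.135 -1.475
endloop
endfacet
facet normal -0.321 -0.257 0.911
outer loop
vertex -1.052 1.548 -1.852
vertex -0.453 2.135 -1.475
vertex -1.409 2.535 -1.699
endloop
endfacet
facet normal 0.322 0.258 -0.911
outer loop
vertex 0.085 2.566 -2.996
vertex -0.871 2.965 -3.221
vertex -0.036 3.453 -2.788
endloop
endfacet
facet normal 0.937 0.047 0.345
outer loop
vertex 0.085 2.566 -2.996
vertex -0.036 3.453 -2.788
vertex -0.453 2.135 -1.475
endloop
endfacet
facet normal 0.938 0.047 0.345
outer loop
vertex -0.453 2.135 -1.475
vertex -0.036 3.453 -2.788
vertex -0.574 3.023 -1.266
endloop
endfacet
facet normal -0.322 -0.258 0.911
outer loop
vertex -0.453 2.135 -1.475
vertex -0.574 3.023 -1.266
vertex -1.409 2.535 -1.699
endloop
endfacet
facet normal -0.953 -0.106 -0.285
outer loop
vertex -0.521 2.624 2.56
vertex -0.443 3.961 1.801
vertex 0.061 1.685 0.965
endloop
endfacet
facet normal -0.051 -0.869 0.493
outer loop
vertex 1.443 1.839 1.379
vertex -0.521 2.624 2.56
vertex 0.061 1.685 0.965
endloop
endfacet
facet normal -0.953 -0.106 -0.285
outer loop
vertex 0.061 1.685 0.965
vertex -0.443 3.961 1.801
vertex 0.139 3.023 0.206
endloop
endfacet
facet normal 0.300 -0.484 -0.822
outer loop
vertex 0.139 3.023 0.206
vertex 1.443 1.839 1.379
vertex 0.061 1.685 0.965
endloop
endfacet
facet normal -0.300 0.484 0.822
outer loop
vertex -0.521 2.624 2.56
vertex 0.939 4.115 2.215
vertex -0.443 3.961 1.801
endloop
endfacet
facet normal -0.051 -0.869 0.492
outer loop
vertex 0.861 2.777 2.974
vertex -0.521 2.624 2.56
vertex 1.443 1.839 1.379
endloop
endfacet
facet normal -0.300 0.484 0.822
outer loop
vertex 0.861 2.777 2.974
vertex 0.939 4.115 2.215
vertex -0.521 2.624 2.56
endloop
endfacet
facet normal 0.051 0.869 -0.492
outer loop
vertex -0.443 3.961 1.801
vertex 0.939 4.115 2.215
vertex 0.139 3.023 0.206
endloop
endfacet
facet normal 0.300 -0.484 -0.822
outer loop
vertex 1.521 3.176 0.62
vertex 1.443 1.839 1.379
vertex 0.139 3.023 0.206
endloop
endfacet
facet normal 0.051 0.869 -0.493
outer loop
vertex 0.139 3.023 0.206
vertex 0.939 4.115 2.215
vertex 1.521 3.176 0.62
endloop
endfacet
facet normal 0.953 0.106 0.285
outer loop
vertex 1.521 3.176 0.62
vertex 0.861 2.777 2.974
vertex 1.443 1.839 1.379
endloop
endfacet
facet normal 0.953 0.106 0.285
outer loop
vertex 0.939 4.115 2.215
vertex 0.861 2.777 2.974
vertex 1.521 3.176 0.62
endloop
endfacet

endsolid


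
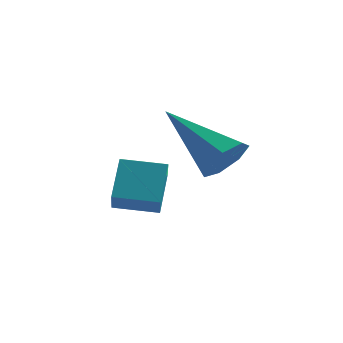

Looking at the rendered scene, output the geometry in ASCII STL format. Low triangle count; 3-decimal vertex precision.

solid 
facet normal 0.786 -0.271 -0.556
outer loop
vertex 1.427 -0.391 -1.053
vertex 1.017 -0.325 -1.665
vertex 1.431 0.189 -1.33
endloop
endfacet
facet normal 0.361 0.400 0.843
outer loop
vertex 1.427 -0.391 -1.053
vertex 1.431 0.189 -1.33
vertex -0.697 0.265 -0.455
endloop
endfacet
facet normal 0.786 -0.271 -0.556
outer loop
vertex 1.431 0.189 -1.33
vertex 1.017 -0.325 -1.665
vertex 1.123 0.381 -1.859
endloop
endfacet
facet normal 0.142 0.954 0.263
outer loop
vertex 1.431 0.189 -1.33
vertex 1.123 0.381 -1.859
vertex -0.697 0.265 -0.455
endloop
endfacet
facet normal 0.786 -0.271 -0.555
outer loop
vertex 1.123 0.381 -1.859
vertex 1.017 -0.325 -1.665
vertex 0.735 0.042 -2.243
endloop
endfacet
facet normal -0.355 0.849 -0.391
outer loop
vertex 1.123 0.381 -1.859
vertex 0.735 0.042 -2.243
vertex -0.697 0.265 -0.455
endloop
endfacet
facet normal 0.787 -0.270 -0.555
outer loop
vertex 0.735 0.042 -2.243
vertex 1.017 -0.325 -1.665
vertex 0.56 -0.573 -2.192
endloop
endfacet
facet normal -0.760 0.164 -0.629
outer loop
vertex 0.735 0.042 -2.243
vertex 0.56 -0.573 -2.192
vertex -0.697 0.265 -0.455
endloop
endfacet
facet normal 0.787 -0.270 -0.555
outer loop
vertex 0.56 -0.573 -2.192
vertex 1.017 -0.325 -1.665
vertex 0.729 -1.002 -1.744
endloop
endfacet
facet normal -0.765 -0.585 -0.271
outer loop
vertex 0.56 -0.573 -2.192
vertex 0.729 -1.002 -1.744
vertex -0.697 0.265 -0.455
endloop
endfacet
facet normal 0.787 -0.270 -0.555
outer loop
vertex 0.729 -1.002 -1.744
vertex 1.017 -0.325 -1.665
vertex 1.115 -0.92 -1.237
endloop
endfacet
facet normal -0.366 -0.833 0.414
outer loop
vertex 0.729 -1.002 -1.744
vertex 1.115 -0.92 -1.237
vertex -0.697 0.265 -0.455
endloop
endfacet
facet normal 0.786 -0.270 -0.556
outer loop
vertex 1.115 -0.92 -1.237
vertex 1.017 -0.325 -1.665
vertex 1.427 -0.391 -1.053
endloop
endfacet
facet normal 0.134 -0.395 0.909
outer loop
vertex 1.115 -0.92 -1.237
vertex 1.427 -0.391 -1.053
vertex -0.697 0.265 -0.455
endloop
endfacet
facet normal -0.960 -0.253 0.123
outer loop
vertex -2.396 1.613 -2.67
vertex -2.675 2.346 -3.338
vertex -2.294 0.741 -3.668
endloop
endfacet
facet normal 0.271 -0.711 0.649
outer loop
vertex -1.105 1.054 -3.822
vertex -2.396 1.613 -2.67
vertex -2.294 0.741 -3.668
endloop
endfacet
facet normal -0.959 -0.253 0.124
outer loop
vertex -2.294 0.741 -3.668
vertex -2.675 2.346 -3.338
vertex -2.574 1.473 -4.337
endloop
endfacet
facet normal 0.076 -0.657 -0.750
outer loop
vertex -2.574 1.473 -4.337
vertex -1.105 1.054 -3.822
vertex -2.294 0.741 -3.668
endloop
endfacet
facet normal -0.075 0.656 0.751
outer loop
vertex -2.396 1.613 -2.67
vertex -1.486 2.659 -3.492
vertex -2.675 2.346 -3.338
endloop
endfacet
facet normal 0.271 -0.711 0.649
outer loop
vertex -1.206 1.927 -2.823
vertex -2.396 1.613 -2.67
vertex -1.105 1.054 -3.822
endloop
endfacet
facet normal -0.077 0.656 0.750
outer loop
vertex -1.206 1.927 -2.823
vertex -1.486 2.659 -3.492
vertex -2.396 1.613 -2.67
endloop
endfacet
facet normal -0.271 0.711 -0.649
outer loop
vertex -2.675 2.346 -3.338
vertex -1.486 2.659 -3.492
vertex -2.574 1.473 -4.337
endloop
endfacet
facet normal 0.076 -0.656 -0.751
outer loop
vertex -1.384 1.787 -4.49
vertex -1.105 1.054 -3.822
vertex -2.574 1.473 -4.337
endloop
endfacet
facet normal -0.271 0.711 -0.649
outer loop
vertex -2.574 1.473 -4.337
vertex -1.486 2.659 -3.492
vertex -1.384 1.787 -4.49
endloop
endfacet
facet normal 0.960 0.253 -0.124
outer loop
vertex -1.384 1.787 -4.49
vertex -1.206 1.927 -2.823
vertex -1.105 1.054 -3.822
endloop
endfacet
facet normal 0.959 0.254 -0.124
outer loop
vertex -1.486 2.659 -3.492
vertex -1.206 1.927 -2.823
vertex -1.384 1.787 -4.49
endloop
endfacet

endsolid


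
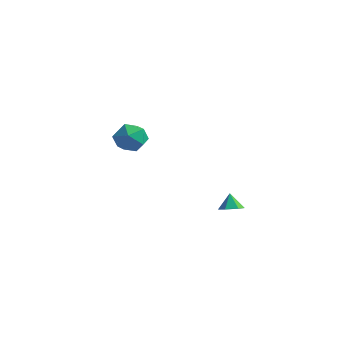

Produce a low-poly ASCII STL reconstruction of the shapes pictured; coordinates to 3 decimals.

solid 
facet normal 0.311 -0.219 -0.925
outer loop
vertex 4.267 -0.016 -1.175
vertex 3.775 -0.525 -1.22
vertex 3.621 0.136 -1.428
endloop
endfacet
facet normal 0.082 0.933 0.351
outer loop
vertex 4.267 -0.016 -1.175
vertex 3.621 0.136 -1.428
vertex 3.445 -0.295 -0.24
endloop
endfacet
facet normal 0.311 -0.219 -0.925
outer loop
vertex 3.621 0.136 -1.428
vertex 3.775 -0.525 -1.22
vertex 3.129 -0.373 -1.473
endloop
endfacet
facet normal -0.718 0.682 0.141
outer loop
vertex 3.621 0.136 -1.428
vertex 3.129 -0.373 -1.473
vertex 3.445 -0.295 -0.24
endloop
endfacet
facet normal 0.311 -0.217 -0.925
outer loop
vertex 3.129 -0.373 -1.473
vertex 3.775 -0.525 -1.22
vertex 3.282 -1.035 -1.266
endloop
endfacet
facet normal -0.957 -0.142 0.254
outer loop
vertex 3.129 -0.373 -1.473
vertex 3.282 -1.035 -1.266
vertex 3.445 -0.295 -0.24
endloop
endfacet
facet normal 0.311 -0.217 -0.925
outer loop
vertex 3.282 -1.035 -1.266
vertex 3.775 -0.525 -1.22
vertex 3.928 -1.187 -1.013
endloop
endfacet
facet normal -0.394 -0.714 0.578
outer loop
vertex 3.282 -1.035 -1.266
vertex 3.928 -1.187 -1.013
vertex 3.445 -0.295 -0.24
endloop
endfacet
facet normal 0.310 -0.218 -0.925
outer loop
vertex 3.928 -1.187 -1.013
vertex 3.775 -0.525 -1.22
vertex 4.42 -0.678 -0.968
endloop
endfacet
facet normal 0.407 -0.463 0.788
outer loop
vertex 3.928 -1.187 -1.013
vertex 4.42 -0.678 -0.968
vertex 3.445 -0.295 -0.24
endloop
endfacet
facet normal 0.310 -0.218 -0.925
outer loop
vertex 4.42 -0.678 -0.968
vertex 3.775 -0.525 -1.22
vertex 4.267 -0.016 -1.175
endloop
endfacet
facet normal 0.645 0.360 0.674
outer loop
vertex 4.42 -0.678 -0.968
vertex 4.267 -0.016 -1.175
vertex 3.445 -0.295 -0.24
endloop
endfacet
facet normal 0.038 0.397 0.917
outer loop
vertex -4.021 0.152 2.69
vertex -3.967 -0.889 3.139
vertex -3.013 -0.34 2.861
endloop
endfacet
facet normal 0.334 0.835 0.437
outer loop
vertex -4.021 0.152 2.69
vertex -3.013 -0.34 2.861
vertex -3.207 0.238 1.904
endloop
endfacet
facet normal -0.159 0.986 -0.057
outer loop
vertex -4.021 0.152 2.69
vertex -3.207 0.238 1.904
vertex -4.281 0.047 1.59
endloop
endfacet
facet normal -0.759 0.641 0.118
outer loop
vertex -4.021 0.152 2.69
vertex -4.281 0.047 1.59
vertex -4.751 -0.65 2.353
endloop
endfacet
facet normal -0.637 0.277 0.719
outer loop
vertex -4.021 0.152 2.69
vertex -4.751 -0.65 2.353
vertex -3.967 -0.889 3.139
endloop
endfacet
facet normal 0.867 0.485 0.117
outer loop
vertex -3.207 0.238 1.904
vertex -3.013 -0.34 2.861
vertex -2.649 -0.75 1.867
endloop
endfacet
facet normal 0.389 -0.224 0.894
outer loop
vertex -3.013 -0.34 2.861
vertex -3.967 -0.889 3.139
vertex -3.119 -1.447 2.63
endloop
endfacet
facet normal -0.703 -0.419 0.574
outer loop
vertex -3.967 -0.889 3.139
vertex -4.751 -0.65 2.353
vertex -4.193 -1.638 2.316
endloop
endfacet
facet normal -0.901 0.170 -0.400
outer loop
vertex -4.751 -0.65 2.353
vertex -4.281 0.047 1.59
vertex -4.387 -1.06 1.359
endloop
endfacet
facet normal 0.070 0.728 -0.682
outer loop
vertex -4.281 0.047 1.59
vertex -3.207 0.238 1.904
vertex -3.433 -0.511 1.081
endloop
endfacet
facet normal 0.759 -0.641 -0.118
outer loop
vertex -3.379 -1.552 1.53
vertex -2.649 -0.75 1.867
vertex -3.119 -1.447 2.63
endloop
endfacet
facet normal 0.159 -0.986 0.057
outer loop
vertex -3.379 -1.552 1.53
vertex -3.119 -1.447 2.63
vertex -4.193 -1.638 2.316
endloop
endfacet
facet normal -0.334 -0.835 -0.437
outer loop
vertex -3.379 -1.552 1.53
vertex -4.193 -1.638 2.316
vertex -4.387 -1.06 1.359
endloop
endfacet
facet normal -0.038 -0.397 -0.917
outer loop
vertex -3.379 -1.552 1.53
vertex -4.387 -1.06 1.359
vertex -3.433 -0.511 1.081
endloop
endfacet
facet normal 0.637 -0.277 -0.719
outer loop
vertex -3.379 -1.552 1.53
vertex -3.433 -0.511 1.081
vertex -2.649 -0.75 1.867
endloop
endfacet
facet normal 0.901 -0.170 0.400
outer loop
vertex -3.119 -1.447 2.63
vertex -2.649 -0.75 1.867
vertex -3.013 -0.34 2.861
endloop
endfacet
facet normal -0.070 -0.728 0.682
outer loop
vertex -4.193 -1.638 2.316
vertex -3.119 -1.447 2.63
vertex -3.967 -0.889 3.139
endloop
endfacet
facet normal -0.867 -0.485 -0.117
outer loop
vertex -4.387 -1.06 1.359
vertex -4.193 -1.638 2.316
vertex -4.751 -0.65 2.353
endloop
endfacet
facet normal -0.389 0.224 -0.894
outer loop
vertex -3.433 -0.511 1.081
vertex -4.387 -1.06 1.359
vertex -4.281 0.047 1.59
endloop
endfacet
facet normal 0.703 0.419 -0.574
outer loop
vertex -2.649 -0.75 1.867
vertex -3.433 -0.511 1.081
vertex -3.207 0.238 1.904
endloop
endfacet

endsolid


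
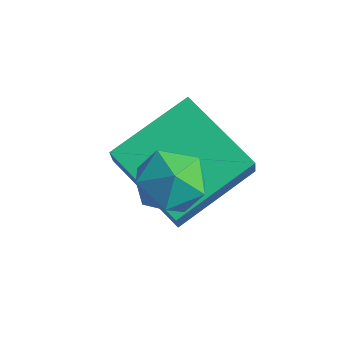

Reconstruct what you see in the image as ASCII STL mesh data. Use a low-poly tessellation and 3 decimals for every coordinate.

solid 
facet normal -0.924 0.033 0.380
outer loop
vertex -4.414 2.703 1.47
vertex -4.05 4.542 2.196
vertex -4.767 3.126 0.576
endloop
endfacet
facet normal -0.182 -0.915 -0.361
outer loop
vertex -2.89 3.058 -0.196
vertex -4.414 2.703 1.47
vertex -4.767 3.126 0.576
endloop
endfacet
facet normal -0.924 0.034 0.380
outer loop
vertex -4.767 3.126 0.576
vertex -4.05 4.542 2.196
vertex -4.402 4.965 1.302
endloop
endfacet
facet normal -0.336 0.403 -0.852
outer loop
vertex -4.402 4.965 1.302
vertex -2.89 3.058 -0.196
vertex -4.767 3.126 0.576
endloop
endfacet
facet normal 0.336 -0.403 0.852
outer loop
vertex -4.414 2.703 1.47
vertex -2.173 4.474 1.424
vertex -4.05 4.542 2.196
endloop
endfacet
facet normal -0.182 -0.915 -0.361
outer loop
vertex -2.538 2.635 0.698
vertex -4.414 2.703 1.47
vertex -2.89 3.058 -0.196
endloop
endfacet
facet normal 0.336 -0.403 0.851
outer loop
vertex -2.538 2.635 0.698
vertex -2.173 4.474 1.424
vertex -4.414 2.703 1.47
endloop
endfacet
facet normal 0.182 0.915 0.361
outer loop
vertex -4.05 4.542 2.196
vertex -2.173 4.474 1.424
vertex -4.402 4.965 1.302
endloop
endfacet
facet normal -0.336 0.403 -0.852
outer loop
vertex -2.526 4.897 0.53
vertex -2.89 3.058 -0.196
vertex -4.402 4.965 1.302
endloop
endfacet
facet normal 0.182 0.915 0.361
outer loop
vertex -4.402 4.965 1.302
vertex -2.173 4.474 1.424
vertex -2.526 4.897 0.53
endloop
endfacet
facet normal 0.925 -0.033 -0.380
outer loop
vertex -2.526 4.897 0.53
vertex -2.538 2.635 0.698
vertex -2.89 3.058 -0.196
endloop
endfacet
facet normal 0.924 -0.033 -0.381
outer loop
vertex -2.173 4.474 1.424
vertex -2.538 2.635 0.698
vertex -2.526 4.897 0.53
endloop
endfacet
facet normal -0.353 0.660 0.664
outer loop
vertex -2.865 2.965 2.417
vertex -2.812 2.414 2.993
vertex -2.193 2.896 2.843
endloop
endfacet
facet normal 0.010 0.989 0.145
outer loop
vertex -2.865 2.965 2.417
vertex -2.193 2.896 2.843
vertex -2.155 3.011 2.053
endloop
endfacet
facet normal -0.298 0.827 -0.477
outer loop
vertex -2.865 2.965 2.417
vertex -2.155 3.011 2.053
vertex -2.751 2.601 1.715
endloop
endfacet
facet normal -0.852 0.396 -0.344
outer loop
vertex -2.865 2.965 2.417
vertex -2.751 2.601 1.715
vertex -3.157 2.231 2.295
endloop
endfacet
facet normal -0.886 0.292 0.361
outer loop
vertex -2.865 2.965 2.417
vertex -3.157 2.231 2.295
vertex -2.812 2.414 2.993
endloop
endfacet
facet normal 0.673 0.727 0.138
outer loop
vertex -2.155 3.011 2.053
vertex -2.193 2.896 2.843
vertex -1.663 2.489 2.405
endloop
endfacet
facet normal 0.087 0.193 0.977
outer loop
vertex -2.193 2.896 2.843
vertex -2.812 2.414 2.993
vertex -2.069 2.119 2.985
endloop
endfacet
facet normal -0.775 -0.401 0.488
outer loop
vertex -2.812 2.414 2.993
vertex -3.157 2.231 2.295
vertex -2.665 1.709 2.647
endloop
endfacet
facet normal -0.720 -0.234 -0.653
outer loop
vertex -3.157 2.231 2.295
vertex -2.751 2.601 1.715
vertex -2.627 1.824 1.857
endloop
endfacet
facet normal 0.174 0.463 -0.869
outer loop
vertex -2.751 2.601 1.715
vertex -2.155 3.011 2.053
vertex -2.008 2.306 1.707
endloop
endfacet
facet normal 0.852 -0.396 0.344
outer loop
vertex -1.955 1.755 2.283
vertex -1.663 2.489 2.405
vertex -2.069 2.119 2.985
endloop
endfacet
facet normal 0.298 -0.827 0.477
outer loop
vertex -1.955 1.755 2.283
vertex -2.069 2.119 2.985
vertex -2.665 1.709 2.647
endloop
endfacet
facet normal -0.010 -0.989 -0.145
outer loop
vertex -1.955 1.755 2.283
vertex -2.665 1.709 2.647
vertex -2.627 1.824 1.857
endloop
endfacet
facet normal 0.353 -0.660 -0.664
outer loop
vertex -1.955 1.755 2.283
vertex -2.627 1.824 1.857
vertex -2.008 2.306 1.707
endloop
endfacet
facet normal 0.886 -0.292 -0.361
outer loop
vertex -1.955 1.755 2.283
vertex -2.008 2.306 1.707
vertex -1.663 2.489 2.405
endloop
endfacet
facet normal 0.720 0.234 0.653
outer loop
vertex -2.069 2.119 2.985
vertex -1.663 2.489 2.405
vertex -2.193 2.896 2.843
endloop
endfacet
facet normal -0.174 -0.463 0.869
outer loop
vertex -2.665 1.709 2.647
vertex -2.069 2.119 2.985
vertex -2.812 2.414 2.993
endloop
endfacet
facet normal -0.673 -0.727 -0.138
outer loop
vertex -2.627 1.824 1.857
vertex -2.665 1.709 2.647
vertex -3.157 2.231 2.295
endloop
endfacet
facet normal -0.087 -0.193 -0.977
outer loop
vertex -2.008 2.306 1.707
vertex -2.627 1.824 1.857
vertex -2.751 2.601 1.715
endloop
endfacet
facet normal 0.775 0.401 -0.488
outer loop
vertex -1.663 2.489 2.405
vertex -2.008 2.306 1.707
vertex -2.155 3.011 2.053
endloop
endfacet

endsolid


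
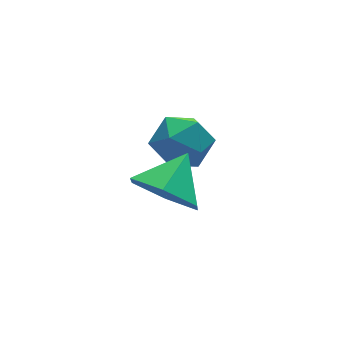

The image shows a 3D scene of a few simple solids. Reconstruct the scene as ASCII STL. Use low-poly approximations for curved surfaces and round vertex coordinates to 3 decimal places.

solid 
facet normal -0.945 -0.243 0.221
outer loop
vertex -3.196 -1.35 0.283
vertex -3.051 -2.106 0.07
vertex -2.934 -1.875 0.826
endloop
endfacet
facet normal -0.718 0.294 0.631
outer loop
vertex -3.196 -1.35 0.283
vertex -2.934 -1.875 0.826
vertex -2.64 -1.132 0.814
endloop
endfacet
facet normal -0.520 0.830 0.204
outer loop
vertex -3.196 -1.35 0.283
vertex -2.64 -1.132 0.814
vertex -2.575 -0.904 0.051
endloop
endfacet
facet normal -0.624 0.623 -0.471
outer loop
vertex -3.196 -1.35 0.283
vertex -2.575 -0.904 0.051
vertex -2.829 -1.506 -0.409
endloop
endfacet
facet normal -0.886 -0.040 -0.461
outer loop
vertex -3.196 -1.35 0.283
vertex -2.829 -1.506 -0.409
vertex -3.051 -2.106 0.07
endloop
endfacet
facet normal -0.141 0.072 0.987
outer loop
vertex -2.64 -1.132 0.814
vertex -2.934 -1.875 0.826
vertex -2.151 -1.754 0.929
endloop
endfacet
facet normal -0.508 -0.798 0.323
outer loop
vertex -2.934 -1.875 0.826
vertex -3.051 -2.106 0.07
vertex -2.405 -2.356 0.469
endloop
endfacet
facet normal -0.414 -0.470 -0.780
outer loop
vertex -3.051 -2.106 0.07
vertex -2.829 -1.506 -0.409
vertex -2.34 -2.128 -0.294
endloop
endfacet
facet normal 0.011 0.604 -0.797
outer loop
vertex -2.829 -1.506 -0.409
vertex -2.575 -0.904 0.051
vertex -2.046 -1.385 -0.306
endloop
endfacet
facet normal 0.180 0.938 0.296
outer loop
vertex -2.575 -0.904 0.051
vertex -2.64 -1.132 0.814
vertex -1.929 -1.154 0.45
endloop
endfacet
facet normal 0.624 -0.623 0.471
outer loop
vertex -1.784 -1.91 0.237
vertex -2.151 -1.754 0.929
vertex -2.405 -2.356 0.469
endloop
endfacet
facet normal 0.520 -0.830 -0.204
outer loop
vertex -1.784 -1.91 0.237
vertex -2.405 -2.356 0.469
vertex -2.34 -2.128 -0.294
endloop
endfacet
facet normal 0.718 -0.294 -0.631
outer loop
vertex -1.784 -1.91 0.237
vertex -2.34 -2.128 -0.294
vertex -2.046 -1.385 -0.306
endloop
endfacet
facet normal 0.945 0.243 -0.221
outer loop
vertex -1.784 -1.91 0.237
vertex -2.046 -1.385 -0.306
vertex -1.929 -1.154 0.45
endloop
endfacet
facet normal 0.886 0.040 0.461
outer loop
vertex -1.784 -1.91 0.237
vertex -1.929 -1.154 0.45
vertex -2.151 -1.754 0.929
endloop
endfacet
facet normal -0.011 -0.604 0.797
outer loop
vertex -2.405 -2.356 0.469
vertex -2.151 -1.754 0.929
vertex -2.934 -1.875 0.826
endloop
endfacet
facet normal -0.180 -0.938 -0.296
outer loop
vertex -2.34 -2.128 -0.294
vertex -2.405 -2.356 0.469
vertex -3.051 -2.106 0.07
endloop
endfacet
facet normal 0.141 -0.072 -0.987
outer loop
vertex -2.046 -1.385 -0.306
vertex -2.34 -2.128 -0.294
vertex -2.829 -1.506 -0.409
endloop
endfacet
facet normal 0.508 0.798 -0.323
outer loop
vertex -1.929 -1.154 0.45
vertex -2.046 -1.385 -0.306
vertex -2.575 -0.904 0.051
endloop
endfacet
facet normal 0.414 0.470 0.780
outer loop
vertex -2.151 -1.754 0.929
vertex -1.929 -1.154 0.45
vertex -2.64 -1.132 0.814
endloop
endfacet
facet normal -0.728 -0.427 -0.537
outer loop
vertex -3.772 -3.266 0.295
vertex -4.038 -3.725 1.021
vertex -4.387 -2.914 0.849
endloop
endfacet
facet normal 0.365 0.914 -0.176
outer loop
vertex -3.772 -3.266 0.295
vertex -4.387 -2.914 0.849
vertex -3.202 -3.235 1.639
endloop
endfacet
facet normal -0.727 -0.427 -0.538
outer loop
vertex -4.387 -2.914 0.849
vertex -4.038 -3.725 1.021
vertex -4.654 -3.374 1.575
endloop
endfacet
facet normal -0.104 0.857 0.505
outer loop
vertex -4.387 -2.914 0.849
vertex -4.654 -3.374 1.575
vertex -3.202 -3.235 1.639
endloop
endfacet
facet normal -0.727 -0.427 -0.538
outer loop
vertex -4.654 -3.374 1.575
vertex -4.038 -3.725 1.021
vertex -4.305 -4.185 1.747
endloop
endfacet
facet normal -0.061 0.182 0.981
outer loop
vertex -4.654 -3.374 1.575
vertex -4.305 -4.185 1.747
vertex -3.202 -3.235 1.639
endloop
endfacet
facet normal -0.727 -0.426 -0.538
outer loop
vertex -4.305 -4.185 1.747
vertex -4.038 -3.725 1.021
vertex -3.689 -4.537 1.193
endloop
endfacet
facet normal 0.451 -0.436 0.779
outer loop
vertex -4.305 -4.185 1.747
vertex -3.689 -4.537 1.193
vertex -3.202 -3.235 1.639
endloop
endfacet
facet normal -0.728 -0.427 -0.537
outer loop
vertex -3.689 -4.537 1.193
vertex -4.038 -3.725 1.021
vertex -3.423 -4.077 0.467
endloop
endfacet
facet normal 0.921 -0.378 0.098
outer loop
vertex -3.689 -4.537 1.193
vertex -3.423 -4.077 0.467
vertex -3.202 -3.235 1.639
endloop
endfacet
facet normal -0.728 -0.427 -0.537
outer loop
vertex -3.423 -4.077 0.467
vertex -4.038 -3.725 1.021
vertex -3.772 -3.266 0.295
endloop
endfacet
facet normal 0.877 0.297 -0.379
outer loop
vertex -3.423 -4.077 0.467
vertex -3.772 -3.266 0.295
vertex -3.202 -3.235 1.639
endloop
endfacet

endsolid


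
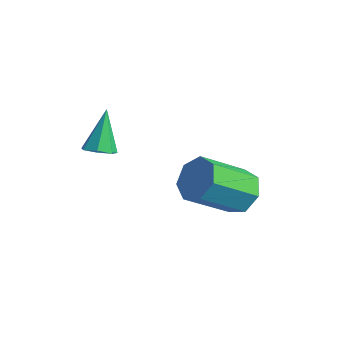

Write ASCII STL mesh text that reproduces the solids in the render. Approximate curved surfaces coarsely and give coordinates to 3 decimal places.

solid 
facet normal 0.289 -0.512 -0.809
outer loop
vertex -2.553 -1.158 1.421
vertex -3.124 -1.196 1.241
vertex -2.72 -0.77 1.116
endloop
endfacet
facet normal 0.765 0.568 0.304
outer loop
vertex -2.553 -1.158 1.421
vertex -2.72 -0.77 1.116
vertex -3.596 -0.364 2.559
endloop
endfacet
facet normal 0.290 -0.512 -0.809
outer loop
vertex -2.72 -0.77 1.116
vertex -3.124 -1.196 1.241
vertex -3.192 -0.704 0.905
endloop
endfacet
facet normal 0.202 0.968 -0.150
outer loop
vertex -2.72 -0.77 1.116
vertex -3.192 -0.704 0.905
vertex -3.596 -0.364 2.559
endloop
endfacet
facet normal 0.290 -0.512 -0.809
outer loop
vertex -3.192 -0.704 0.905
vertex -3.124 -1.196 1.241
vertex -3.612 -1.008 0.947
endloop
endfacet
facet normal -0.579 0.759 -0.297
outer loop
vertex -3.192 -0.704 0.905
vertex -3.612 -1.008 0.947
vertex -3.596 -0.364 2.559
endloop
endfacet
facet normal 0.291 -0.510 -0.809
outer loop
vertex -3.612 -1.008 0.947
vertex -3.124 -1.196 1.241
vertex -3.664 -1.455 1.21
endloop
endfacet
facet normal -0.995 0.098 -0.029
outer loop
vertex -3.612 -1.008 0.947
vertex -3.664 -1.455 1.21
vertex -3.596 -0.364 2.559
endloop
endfacet
facet normal 0.291 -0.511 -0.809
outer loop
vertex -3.664 -1.455 1.21
vertex -3.124 -1.196 1.241
vertex -3.31 -1.706 1.496
endloop
endfacet
facet normal -0.729 -0.514 0.452
outer loop
vertex -3.664 -1.455 1.21
vertex -3.31 -1.706 1.496
vertex -3.596 -0.364 2.559
endloop
endfacet
facet normal 0.290 -0.510 -0.810
outer loop
vertex -3.31 -1.706 1.496
vertex -3.124 -1.196 1.241
vertex -2.815 -1.574 1.59
endloop
endfacet
facet normal 0.016 -0.619 0.785
outer loop
vertex -3.31 -1.706 1.496
vertex -2.815 -1.574 1.59
vertex -3.596 -0.364 2.559
endloop
endfacet
facet normal 0.289 -0.511 -0.809
outer loop
vertex -2.815 -1.574 1.59
vertex -3.124 -1.196 1.241
vertex -2.553 -1.158 1.421
endloop
endfacet
facet normal 0.681 -0.137 0.719
outer loop
vertex -2.815 -1.574 1.59
vertex -2.553 -1.158 1.421
vertex -3.596 -0.364 2.559
endloop
endfacet
facet normal 0.296 0.726 -0.621
outer loop
vertex -0.439 3.509 -1.517
vertex -0.806 3.059 -2.218
vertex -1.194 3.68 -1.677
endloop
endfacet
facet normal -0.013 0.653 0.757
outer loop
vertex -0.439 3.509 -1.517
vertex -1.194 3.68 -1.677
vertex -1.067 1.971 -0.201
endloop
endfacet
facet normal -0.013 0.653 0.757
outer loop
vertex -1.067 1.971 -0.201
vertex -1.194 3.68 -1.677
vertex -1.821 2.142 -0.361
endloop
endfacet
facet normal -0.296 -0.726 0.621
outer loop
vertex -1.067 1.971 -0.201
vertex -1.821 2.142 -0.361
vertex -1.434 1.521 -0.902
endloop
endfacet
facet normal 0.296 0.726 -0.621
outer loop
vertex -1.194 3.68 -1.677
vertex -0.806 3.059 -2.218
vertex -1.656 3.383 -2.245
endloop
endfacet
facet normal -0.755 0.576 0.313
outer loop
vertex -1.194 3.68 -1.677
vertex -1.656 3.383 -2.245
vertex -1.821 2.142 -0.361
endloop
endfacet
facet normal -0.754 0.577 0.314
outer loop
vertex -1.821 2.142 -0.361
vertex -1.656 3.383 -2.245
vertex -2.284 1.845 -0.928
endloop
endfacet
facet normal -0.296 -0.726 0.621
outer loop
vertex -1.821 2.142 -0.361
vertex -2.284 1.845 -0.928
vertex -1.434 1.521 -0.902
endloop
endfacet
facet normal 0.296 0.726 -0.620
outer loop
vertex -1.656 3.383 -2.245
vertex -0.806 3.059 -2.218
vertex -1.478 2.843 -2.792
endloop
endfacet
facet normal -0.928 0.065 -0.366
outer loop
vertex -1.656 3.383 -2.245
vertex -1.478 2.843 -2.792
vertex -2.284 1.845 -0.928
endloop
endfacet
facet normal -0.928 0.065 -0.366
outer loop
vertex -2.284 1.845 -0.928
vertex -1.478 2.843 -2.792
vertex -2.106 1.304 -1.475
endloop
endfacet
facet normal -0.296 -0.726 0.621
outer loop
vertex -2.284 1.845 -0.928
vertex -2.106 1.304 -1.475
vertex -1.434 1.521 -0.902
endloop
endfacet
facet normal 0.297 0.726 -0.621
outer loop
vertex -1.478 2.843 -2.792
vertex -0.806 3.059 -2.218
vertex -0.795 2.465 -2.907
endloop
endfacet
facet normal -0.403 -0.494 -0.770
outer loop
vertex -1.478 2.843 -2.792
vertex -0.795 2.465 -2.907
vertex -2.106 1.304 -1.475
endloop
endfacet
facet normal -0.404 -0.494 -0.770
outer loop
vertex -2.106 1.304 -1.475
vertex -0.795 2.465 -2.907
vertex -1.422 0.926 -1.591
endloop
endfacet
facet normal -0.296 -0.726 0.621
outer loop
vertex -2.106 1.304 -1.475
vertex -1.422 0.926 -1.591
vertex -1.434 1.521 -0.902
endloop
endfacet
facet normal 0.295 0.726 -0.621
outer loop
vertex -0.795 2.465 -2.907
vertex -0.806 3.059 -2.218
vertex -0.119 2.535 -2.504
endloop
endfacet
facet normal 0.425 -0.682 -0.595
outer loop
vertex -0.795 2.465 -2.907
vertex -0.119 2.535 -2.504
vertex -1.422 0.926 -1.591
endloop
endfacet
facet normal 0.426 -0.682 -0.594
outer loop
vertex -1.422 0.926 -1.591
vertex -0.119 2.535 -2.504
vertex -0.747 0.996 -1.187
endloop
endfacet
facet normal -0.297 -0.725 0.621
outer loop
vertex -1.422 0.926 -1.591
vertex -0.747 0.996 -1.187
vertex -1.434 1.521 -0.902
endloop
endfacet
facet normal 0.295 0.726 -0.621
outer loop
vertex -0.119 2.535 -2.504
vertex -0.806 3.059 -2.218
vertex 0.039 3.0 -1.885
endloop
endfacet
facet normal 0.934 -0.356 0.029
outer loop
vertex -0.119 2.535 -2.504
vertex 0.039 3.0 -1.885
vertex -0.747 0.996 -1.187
endloop
endfacet
facet normal 0.934 -0.356 0.029
outer loop
vertex -0.747 0.996 -1.187
vertex 0.039 3.0 -1.885
vertex -0.589 1.461 -0.569
endloop
endfacet
facet normal -0.296 -0.725 0.621
outer loop
vertex -0.747 0.996 -1.187
vertex -0.589 1.461 -0.569
vertex -1.434 1.521 -0.902
endloop
endfacet
facet normal 0.295 0.726 -0.621
outer loop
vertex 0.039 3.0 -1.885
vertex -0.806 3.059 -2.218
vertex -0.439 3.509 -1.517
endloop
endfacet
facet normal 0.739 0.238 0.631
outer loop
vertex 0.039 3.0 -1.885
vertex -0.439 3.509 -1.517
vertex -0.589 1.461 -0.569
endloop
endfacet
facet normal 0.739 0.238 0.630
outer loop
vertex -0.589 1.461 -0.569
vertex -0.439 3.509 -1.517
vertex -1.067 1.971 -0.201
endloop
endfacet
facet normal -0.296 -0.726 0.621
outer loop
vertex -0.589 1.461 -0.569
vertex -1.067 1.971 -0.201
vertex -1.434 1.521 -0.902
endloop
endfacet

endsolid


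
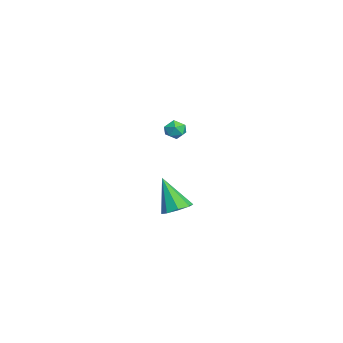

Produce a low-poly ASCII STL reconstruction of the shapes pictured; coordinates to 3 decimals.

solid 
facet normal 0.317 0.349 -0.882
outer loop
vertex 3.655 1.127 1.266
vertex 3.23 0.563 0.89
vertex 3.086 1.311 1.134
endloop
endfacet
facet normal 0.069 0.713 0.697
outer loop
vertex 3.655 1.127 1.266
vertex 3.086 1.311 1.134
vertex 2.59 -0.143 2.67
endloop
endfacet
facet normal 0.318 0.349 -0.882
outer loop
vertex 3.086 1.311 1.134
vertex 3.23 0.563 0.89
vertex 2.602 1.057 0.859
endloop
endfacet
facet normal -0.600 0.669 0.439
outer loop
vertex 3.086 1.311 1.134
vertex 2.602 1.057 0.859
vertex 2.59 -0.143 2.67
endloop
endfacet
facet normal 0.318 0.349 -0.881
outer loop
vertex 2.602 1.057 0.859
vertex 3.23 0.563 0.89
vertex 2.486 0.514 0.602
endloop
endfacet
facet normal -0.982 0.162 0.101
outer loop
vertex 2.602 1.057 0.859
vertex 2.486 0.514 0.602
vertex 2.59 -0.143 2.67
endloop
endfacet
facet normal 0.318 0.350 -0.881
outer loop
vertex 2.486 0.514 0.602
vertex 3.23 0.563 0.89
vertex 2.806 -0.001 0.513
endloop
endfacet
facet normal -0.852 -0.509 -0.119
outer loop
vertex 2.486 0.514 0.602
vertex 2.806 -0.001 0.513
vertex 2.59 -0.143 2.67
endloop
endfacet
facet normal 0.318 0.350 -0.881
outer loop
vertex 2.806 -0.001 0.513
vertex 3.23 0.563 0.89
vertex 3.375 -0.185 0.645
endloop
endfacet
facet normal -0.287 -0.954 -0.092
outer loop
vertex 2.806 -0.001 0.513
vertex 3.375 -0.185 0.645
vertex 2.59 -0.143 2.67
endloop
endfacet
facet normal 0.317 0.350 -0.881
outer loop
vertex 3.375 -0.185 0.645
vertex 3.23 0.563 0.89
vertex 3.859 0.069 0.92
endloop
endfacet
facet normal 0.382 -0.909 0.167
outer loop
vertex 3.375 -0.185 0.645
vertex 3.859 0.069 0.92
vertex 2.59 -0.143 2.67
endloop
endfacet
facet normal 0.317 0.350 -0.882
outer loop
vertex 3.859 0.069 0.92
vertex 3.23 0.563 0.89
vertex 3.975 0.612 1.177
endloop
endfacet
facet normal 0.764 -0.402 0.505
outer loop
vertex 3.859 0.069 0.92
vertex 3.975 0.612 1.177
vertex 2.59 -0.143 2.67
endloop
endfacet
facet normal 0.317 0.349 -0.882
outer loop
vertex 3.975 0.612 1.177
vertex 3.23 0.563 0.89
vertex 3.655 1.127 1.266
endloop
endfacet
facet normal 0.634 0.269 0.725
outer loop
vertex 3.975 0.612 1.177
vertex 3.655 1.127 1.266
vertex 2.59 -0.143 2.67
endloop
endfacet
facet normal 0.348 0.281 0.895
outer loop
vertex -3.565 1.086 3.68
vertex -3.766 0.51 3.939
vertex -3.156 0.564 3.685
endloop
endfacet
facet normal 0.730 0.576 0.369
outer loop
vertex -3.565 1.086 3.68
vertex -3.156 0.564 3.685
vertex -3.192 0.953 3.149
endloop
endfacet
facet normal 0.287 0.957 -0.038
outer loop
vertex -3.565 1.086 3.68
vertex -3.192 0.953 3.149
vertex -3.823 1.139 3.072
endloop
endfacet
facet normal -0.370 0.899 0.235
outer loop
vertex -3.565 1.086 3.68
vertex -3.823 1.139 3.072
vertex -4.178 0.865 3.56
endloop
endfacet
facet normal -0.332 0.481 0.811
outer loop
vertex -3.565 1.086 3.68
vertex -4.178 0.865 3.56
vertex -3.766 0.51 3.939
endloop
endfacet
facet normal 0.998 0.049 -0.032
outer loop
vertex -3.192 0.953 3.149
vertex -3.156 0.564 3.685
vertex -3.162 0.295 3.08
endloop
endfacet
facet normal 0.379 -0.429 0.820
outer loop
vertex -3.156 0.564 3.685
vertex -3.766 0.51 3.939
vertex -3.517 0.021 3.568
endloop
endfacet
facet normal -0.721 -0.105 0.685
outer loop
vertex -3.766 0.51 3.939
vertex -4.178 0.865 3.56
vertex -4.148 0.207 3.491
endloop
endfacet
facet normal -0.782 0.573 -0.247
outer loop
vertex -4.178 0.865 3.56
vertex -3.823 1.139 3.072
vertex -4.184 0.596 2.955
endloop
endfacet
facet normal 0.281 0.667 -0.690
outer loop
vertex -3.823 1.139 3.072
vertex -3.192 0.953 3.149
vertex -3.574 0.65 2.701
endloop
endfacet
facet normal 0.370 -0.899 -0.235
outer loop
vertex -3.775 0.074 2.96
vertex -3.162 0.295 3.08
vertex -3.517 0.021 3.568
endloop
endfacet
facet normal -0.287 -0.957 0.038
outer loop
vertex -3.775 0.074 2.96
vertex -3.517 0.021 3.568
vertex -4.148 0.207 3.491
endloop
endfacet
facet normal -0.730 -0.576 -0.369
outer loop
vertex -3.775 0.074 2.96
vertex -4.148 0.207 3.491
vertex -4.184 0.596 2.955
endloop
endfacet
facet normal -0.348 -0.281 -0.895
outer loop
vertex -3.775 0.074 2.96
vertex -4.184 0.596 2.955
vertex -3.574 0.65 2.701
endloop
endfacet
facet normal 0.332 -0.481 -0.811
outer loop
vertex -3.775 0.074 2.96
vertex -3.574 0.65 2.701
vertex -3.162 0.295 3.08
endloop
endfacet
facet normal 0.782 -0.573 0.247
outer loop
vertex -3.517 0.021 3.568
vertex -3.162 0.295 3.08
vertex -3.156 0.564 3.685
endloop
endfacet
facet normal -0.281 -0.667 0.690
outer loop
vertex -4.148 0.207 3.491
vertex -3.517 0.021 3.568
vertex -3.766 0.51 3.939
endloop
endfacet
facet normal -0.998 -0.049 0.032
outer loop
vertex -4.184 0.596 2.955
vertex -4.148 0.207 3.491
vertex -4.178 0.865 3.56
endloop
endfacet
facet normal -0.379 0.429 -0.820
outer loop
vertex -3.574 0.65 2.701
vertex -4.184 0.596 2.955
vertex -3.823 1.139 3.072
endloop
endfacet
facet normal 0.721 0.105 -0.685
outer loop
vertex -3.162 0.295 3.08
vertex -3.574 0.65 2.701
vertex -3.192 0.953 3.149
endloop
endfacet

endsolid


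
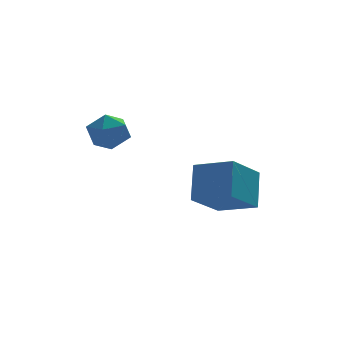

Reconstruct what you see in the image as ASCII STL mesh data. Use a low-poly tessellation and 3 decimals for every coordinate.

solid 
facet normal 0.343 0.923 0.176
outer loop
vertex -2.847 3.396 -1.112
vertex -3.295 3.454 -0.544
vertex -2.626 3.188 -0.452
endloop
endfacet
facet normal 0.847 0.518 -0.121
outer loop
vertex -2.847 3.396 -1.112
vertex -2.626 3.188 -0.452
vertex -2.463 2.786 -1.033
endloop
endfacet
facet normal 0.601 0.282 -0.748
outer loop
vertex -2.847 3.396 -1.112
vertex -2.463 2.786 -1.033
vertex -3.031 2.802 -1.484
endloop
endfacet
facet normal -0.057 0.542 -0.838
outer loop
vertex -2.847 3.396 -1.112
vertex -3.031 2.802 -1.484
vertex -3.545 3.215 -1.182
endloop
endfacet
facet normal -0.217 0.939 -0.267
outer loop
vertex -2.847 3.396 -1.112
vertex -3.545 3.215 -1.182
vertex -3.295 3.454 -0.544
endloop
endfacet
facet normal 0.952 -0.050 0.302
outer loop
vertex -2.463 2.786 -1.033
vertex -2.626 3.188 -0.452
vertex -2.675 2.465 -0.418
endloop
endfacet
facet normal 0.134 0.607 0.784
outer loop
vertex -2.626 3.188 -0.452
vertex -3.295 3.454 -0.544
vertex -3.189 2.878 -0.116
endloop
endfacet
facet normal -0.771 0.633 0.065
outer loop
vertex -3.295 3.454 -0.544
vertex -3.545 3.215 -1.182
vertex -3.757 2.894 -0.567
endloop
endfacet
facet normal -0.510 -0.006 -0.860
outer loop
vertex -3.545 3.215 -1.182
vertex -3.031 2.802 -1.484
vertex -3.594 2.492 -1.148
endloop
endfacet
facet normal 0.555 -0.428 -0.714
outer loop
vertex -3.031 2.802 -1.484
vertex -2.463 2.786 -1.033
vertex -2.925 2.226 -1.056
endloop
endfacet
facet normal 0.057 -0.542 0.838
outer loop
vertex -3.373 2.284 -0.488
vertex -2.675 2.465 -0.418
vertex -3.189 2.878 -0.116
endloop
endfacet
facet normal -0.601 -0.282 0.748
outer loop
vertex -3.373 2.284 -0.488
vertex -3.189 2.878 -0.116
vertex -3.757 2.894 -0.567
endloop
endfacet
facet normal -0.847 -0.518 0.121
outer loop
vertex -3.373 2.284 -0.488
vertex -3.757 2.894 -0.567
vertex -3.594 2.492 -1.148
endloop
endfacet
facet normal -0.343 -0.923 -0.176
outer loop
vertex -3.373 2.284 -0.488
vertex -3.594 2.492 -1.148
vertex -2.925 2.226 -1.056
endloop
endfacet
facet normal 0.217 -0.939 0.267
outer loop
vertex -3.373 2.284 -0.488
vertex -2.925 2.226 -1.056
vertex -2.675 2.465 -0.418
endloop
endfacet
facet normal 0.510 0.006 0.860
outer loop
vertex -3.189 2.878 -0.116
vertex -2.675 2.465 -0.418
vertex -2.626 3.188 -0.452
endloop
endfacet
facet normal -0.555 0.428 0.714
outer loop
vertex -3.757 2.894 -0.567
vertex -3.189 2.878 -0.116
vertex -3.295 3.454 -0.544
endloop
endfacet
facet normal -0.952 0.050 -0.302
outer loop
vertex -3.594 2.492 -1.148
vertex -3.757 2.894 -0.567
vertex -3.545 3.215 -1.182
endloop
endfacet
facet normal -0.134 -0.607 -0.784
outer loop
vertex -2.925 2.226 -1.056
vertex -3.594 2.492 -1.148
vertex -3.031 2.802 -1.484
endloop
endfacet
facet normal 0.771 -0.633 -0.065
outer loop
vertex -2.675 2.465 -0.418
vertex -2.925 2.226 -1.056
vertex -2.463 2.786 -1.033
endloop
endfacet
facet normal -0.756 0.586 -0.293
outer loop
vertex -0.909 1.345 -1.71
vertex 0.051 2.155 -2.566
vertex -1.141 0.533 -2.737
endloop
endfacet
facet normal -0.631 -0.533 0.564
outer loop
vertex -0.151 -0.235 -2.354
vertex -0.909 1.345 -1.71
vertex -1.141 0.533 -2.737
endloop
endfacet
facet normal -0.756 0.586 -0.292
outer loop
vertex -1.141 0.533 -2.737
vertex 0.051 2.155 -2.566
vertex -0.181 1.343 -3.594
endloop
endfacet
facet normal -0.175 -0.610 -0.773
outer loop
vertex -0.181 1.343 -3.594
vertex -0.151 -0.235 -2.354
vertex -1.141 0.533 -2.737
endloop
endfacet
facet normal 0.174 0.610 0.773
outer loop
vertex -0.909 1.345 -1.71
vertex 1.041 1.387 -2.183
vertex 0.051 2.155 -2.566
endloop
endfacet
facet normal -0.632 -0.533 0.563
outer loop
vertex 0.081 0.577 -1.326
vertex -0.909 1.345 -1.71
vertex -0.151 -0.235 -2.354
endloop
endfacet
facet normal 0.174 0.611 0.772
outer loop
vertex 0.081 0.577 -1.326
vertex 1.041 1.387 -2.183
vertex -0.909 1.345 -1.71
endloop
endfacet
facet normal 0.631 0.533 -0.563
outer loop
vertex 0.051 2.155 -2.566
vertex 1.041 1.387 -2.183
vertex -0.181 1.343 -3.594
endloop
endfacet
facet normal -0.174 -0.610 -0.773
outer loop
vertex 0.809 0.575 -3.21
vertex -0.151 -0.235 -2.354
vertex -0.181 1.343 -3.594
endloop
endfacet
facet normal 0.632 0.532 -0.564
outer loop
vertex -0.181 1.343 -3.594
vertex 1.041 1.387 -2.183
vertex 0.809 0.575 -3.21
endloop
endfacet
facet normal 0.755 -0.586 0.293
outer loop
vertex 0.809 0.575 -3.21
vertex 0.081 0.577 -1.326
vertex -0.151 -0.235 -2.354
endloop
endfacet
facet normal 0.756 -0.586 0.293
outer loop
vertex 1.041 1.387 -2.183
vertex 0.081 0.577 -1.326
vertex 0.809 0.575 -3.21
endloop
endfacet

endsolid
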